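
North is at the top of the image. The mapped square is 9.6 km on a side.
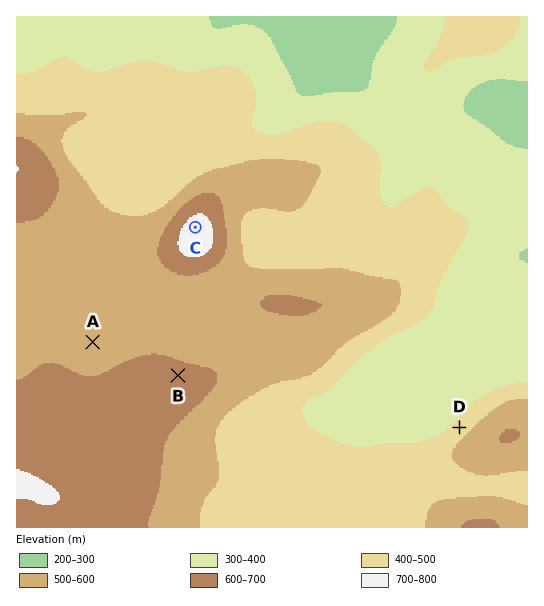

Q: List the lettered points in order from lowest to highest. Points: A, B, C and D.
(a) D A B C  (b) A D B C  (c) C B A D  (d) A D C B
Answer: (a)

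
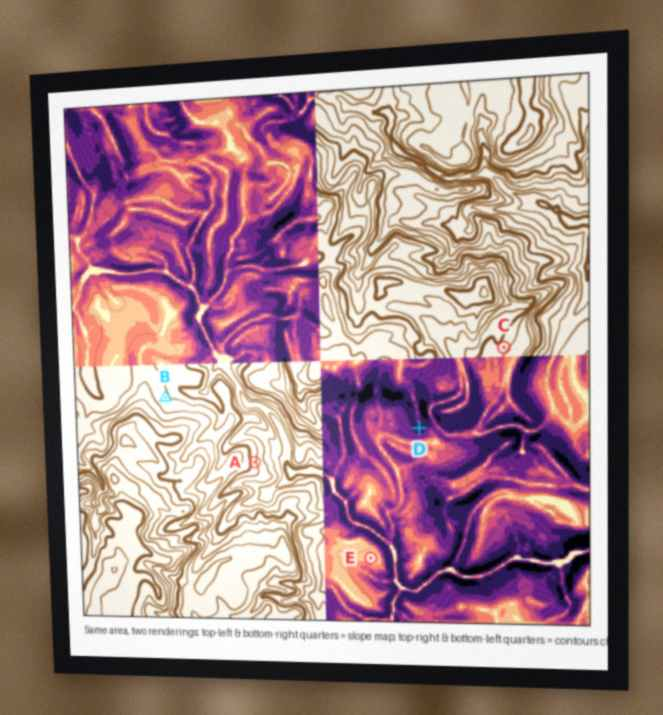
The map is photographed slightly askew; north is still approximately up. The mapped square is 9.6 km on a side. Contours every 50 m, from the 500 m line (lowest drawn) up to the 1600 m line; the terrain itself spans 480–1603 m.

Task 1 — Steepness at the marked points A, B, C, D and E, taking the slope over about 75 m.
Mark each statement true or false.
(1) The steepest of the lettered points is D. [true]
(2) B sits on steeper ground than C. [false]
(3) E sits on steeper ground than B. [false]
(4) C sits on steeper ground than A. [false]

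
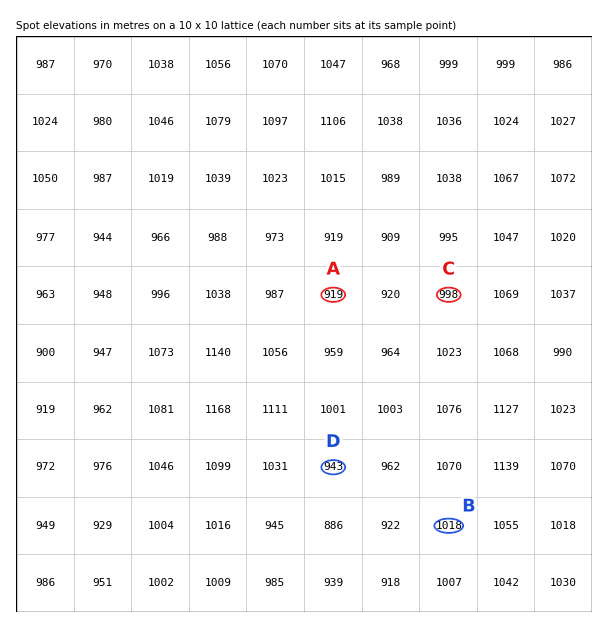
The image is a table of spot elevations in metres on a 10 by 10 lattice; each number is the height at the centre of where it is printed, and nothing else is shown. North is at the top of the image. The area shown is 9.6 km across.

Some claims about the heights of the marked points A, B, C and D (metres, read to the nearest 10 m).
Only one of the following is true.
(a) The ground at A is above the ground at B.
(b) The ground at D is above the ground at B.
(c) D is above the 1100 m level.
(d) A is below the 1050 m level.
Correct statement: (d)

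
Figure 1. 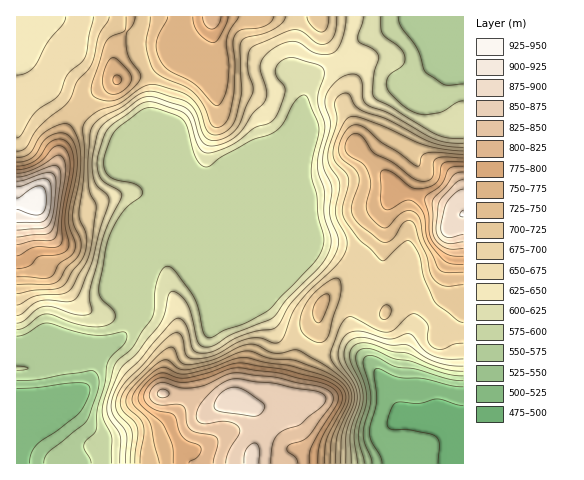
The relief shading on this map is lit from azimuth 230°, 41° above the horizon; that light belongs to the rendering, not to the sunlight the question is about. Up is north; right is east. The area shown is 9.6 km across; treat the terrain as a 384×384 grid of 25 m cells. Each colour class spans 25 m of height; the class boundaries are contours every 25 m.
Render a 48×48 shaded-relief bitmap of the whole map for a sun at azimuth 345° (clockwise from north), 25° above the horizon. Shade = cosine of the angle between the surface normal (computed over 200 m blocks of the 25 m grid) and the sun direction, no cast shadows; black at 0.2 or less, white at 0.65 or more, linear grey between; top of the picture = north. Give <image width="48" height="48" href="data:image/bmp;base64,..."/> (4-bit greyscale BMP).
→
<image width="48" height="48" href="data:image/bmp;base64,Qk32BAAAAAAAAHYAAAAoAAAAMAAAADAAAAABAAQAAAAAAIAEAAATCwAAEwsAABAAAAAAAAAAAAAAABEREQAiIiIAMzMzAERERABVVVUAZmZmAHd3dwCIiIgAmZmZAKqqqgC7u7sAzMzMAN3d3QDu7u4A////AImZiHd4iZmHiIiZmYd3eHZlVniIiIh3d4mZmIiIiZmHiHeJmZh2d2VVVXiIiIh3d4iaqpiIiJmHd2VniZh2ZlRERWeIiIiHd3iJqqqXZniHd2VWeIh2VVQyI0V4iIiId3eImqqXVVZmZ3ZVVWd2ZmUxASRneIiHd3d3iJqYdUREVoh2RWd3ZmVCABNXd3d3d3d3eIqqmHZURomYd3iHd3dkMSNWd3d3d2ZmZ3iry7qYeJqrqZmZmqqphlVndmZmVURERVaKzd7czNzMy7u7vN3duYd2ZlVUMlVURFV5vN7+3v/u7c3d3d3dypdmVEMhEYiHd3Z5q83tu9///t3e3My6mYZUQzIREpmYiIeJq8zMqa3//tzNy6mHdlQzMzIjRHeId3dnmrvMqIrO7ty7qodlVDISI0VVZUVnZlVFaJq8uXir3uy6mXZVQyISNFd3ZiNFVEREVomruYeJvN3KqYdlVENERWeHdiI0REVWZ4maqYeImbzLqpdlVmZmVWd3ZjMjNFZ4h3iJmYh3eImru6l2VniId3d2Z0ISJFaIiHiIiYh3d3iKvMuXZoiIiHd2ZzIRI1Zoh3iIiZh3d3d4rN3Jd3iIiId2ZzMiNEVWd3iZmYd3d3d3is3bh3iHd4dmVTRVRDRWd3eJmYd3d3d3eKzcp3d3d4d1REVmQyNGd3eJmHd3d3d3d4q8qHd3Z3d1Q0REMzNFd3d4iHd3d3d3d3mqqXZmVndUMzMjRWVEZ3d3h3d3d3d3d3iZmHZlVWZDIiISR4ZUV3d3d3d3d3d3d3iId2ZVVXdlQzIiRodURnd3d3d3d3d3d3h3ZmZlVWiYdlQzNGdlRXd3d3d3d3d3d3iId3dmRFeal3ZUM1d2VFZ3d3d3d3d3d3iJmYh2VFaamZl1MkaIdmZ3d3d3d3d3d3eJmZmHZnm8usynQjaKqYh3d3d3d3d3d4d4mZmIiJvNy//aYzWJqpiHd3dnd3d3d4h3eIiImau7zP/8hUVoiIh3d3Zmd3d3d4iGZmeJqpmazf/tp1RWd3d3d3ZUVnd3d4mYZVeaqYms78zMuWVFd3d3eHZCI1d3d4mqh2eZmZrO/6vMyoZUV3d3eHYxATVWd3irupmZmaze7pq8yoZERnd3d3ZTETREZ3iau7qZq7y7qomruXVDI1d3ZmdlQzRVVnd4q7uru7qYiImqqXVCECRVQ0Z2VUVmVXd3iru7u6mIiIiaqodTEAEiIjVmZVVmZWeIiJqqqpiJmYiZmZh1IAASMzVmZmZndmeZmYeJmIiJmYiImZmHVCIzM0Z3Znd4h2eaqYd3d4iImYiIiaqZh2ZVRWeHZnd3h3eJmYdmZniIiIiIiaqpmYh2Z3iIdmd2d2ZniIdmZneId4iIiJmqmYh3d3d3dmZlZmVVeIh3d3d3d3iIiImZmHiId3dmdlVUVVVEZ4mIiId3d3eIiIiamHiZh3ZVVUQzRVVVVniImId3d3d4iIiamHeZmHZVREMzRVZVZmd4iId3d3d4iIiZmHeJmIdlREQzRWZmZmZ3iHd3dw=="/>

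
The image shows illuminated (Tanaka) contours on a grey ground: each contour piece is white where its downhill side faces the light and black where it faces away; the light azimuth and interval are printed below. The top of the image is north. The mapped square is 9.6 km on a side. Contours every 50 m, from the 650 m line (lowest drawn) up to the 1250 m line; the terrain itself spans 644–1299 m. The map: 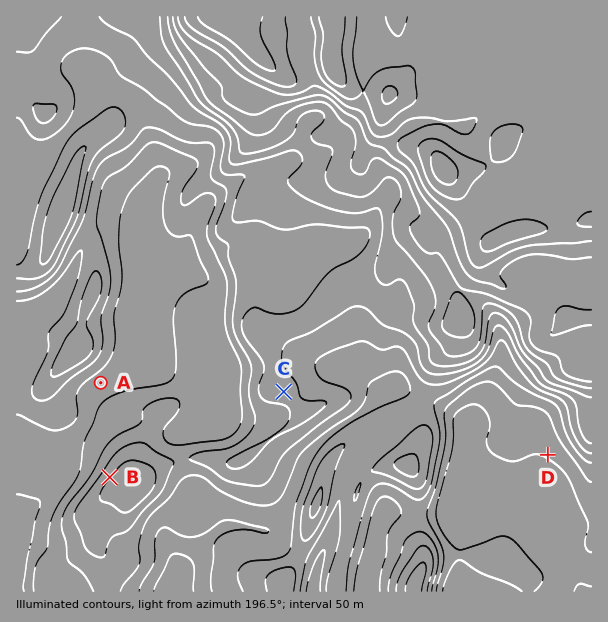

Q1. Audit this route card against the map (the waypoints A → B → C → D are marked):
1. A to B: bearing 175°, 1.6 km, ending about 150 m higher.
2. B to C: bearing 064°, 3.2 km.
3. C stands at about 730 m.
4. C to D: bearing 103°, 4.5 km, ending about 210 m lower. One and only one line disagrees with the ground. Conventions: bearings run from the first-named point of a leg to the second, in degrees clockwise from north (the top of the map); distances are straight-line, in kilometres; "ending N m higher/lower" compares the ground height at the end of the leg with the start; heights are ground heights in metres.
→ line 3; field height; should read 910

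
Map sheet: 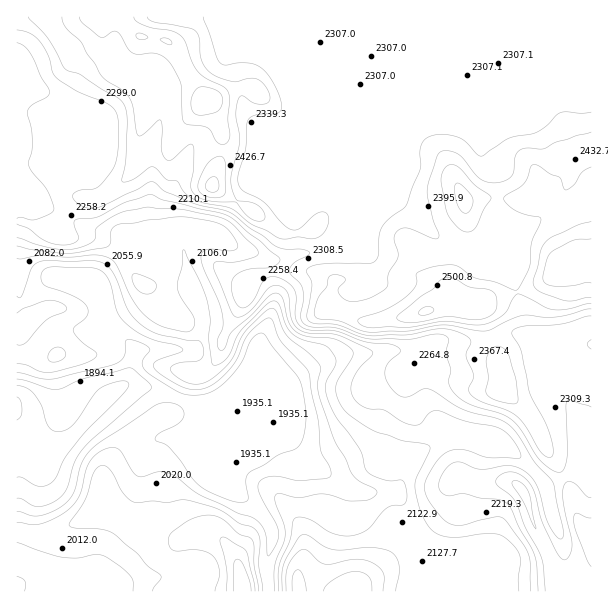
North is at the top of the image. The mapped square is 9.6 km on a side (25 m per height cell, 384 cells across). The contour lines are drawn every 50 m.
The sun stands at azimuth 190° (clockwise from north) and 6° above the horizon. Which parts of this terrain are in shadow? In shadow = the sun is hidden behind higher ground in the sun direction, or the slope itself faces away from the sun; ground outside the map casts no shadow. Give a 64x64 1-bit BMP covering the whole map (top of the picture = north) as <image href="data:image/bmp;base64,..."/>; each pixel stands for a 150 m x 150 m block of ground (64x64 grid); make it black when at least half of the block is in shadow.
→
<image width="64" height="64" href="data:image/bmp;base64,Qk0+AgAAAAAAAD4AAAAoAAAAQAAAAEAAAAABAAEAAAAAAAACAAATCwAAEwsAAAIAAAAAAAAA////AAAAAAAAAAAwAAAAAAAAAHA/AAAAAAAAcH+AAAAAAAD3/8AACAAAAPf/wAAIAAAB9//AABgAAAHz/4AAOPgAA/H/gAA5/gA/8f+AADP+AH/z/+AAc/8Of/P/4ABz/w5/9//AAPP+Dn///wAB5P5+///4AD/gf/////AD/8B/8P//4AP/gH/w///AAf+AP/Af/0AA/xAj+Af4AAAAMAH8APgAAAAwAP/gAAAAAGAAf+AAAAAA4AB/gAAAAADgADwAAAAAAAAAAAAAGAABAAAB+AAOAAEAAAP4AAAAAwAPgHAAAAAHAA/gAAAAAAcAAAAAAAAAAAAAABAAA4AAAAAAMAAP/AAAP4BwAD//AAA/AGAAP/4+AB8AAEAB/v8AHgeA4D+P/wAAD4P//4/+AAAPB/H/B/4YAAAP4H4H/BwAAA+AHg+MPw4AAgIMPgAfHAAAD8B4AB9gAAA/4HAAD8AAAHzgMAAPAYAA/GAAP4cDwAP4AAB/gAHgBvgAAP+AAAAGeAAB/iAAAAY4AAH+4AAAAhAAAf34AAAAAAAD/fgAAACAAAP9+wAAAIAAA/3/AAAAgAAB/PcwAAAAAAD4cyACDwwAAHghAAYPvAAAOAAAAA/8AAAAAAAAH/wAAAAAAAAf+AAAAAAAAD/4AAAAAAAA//gAAAAAAAf/+AAAAAAAB/+AAAAAAA=="/>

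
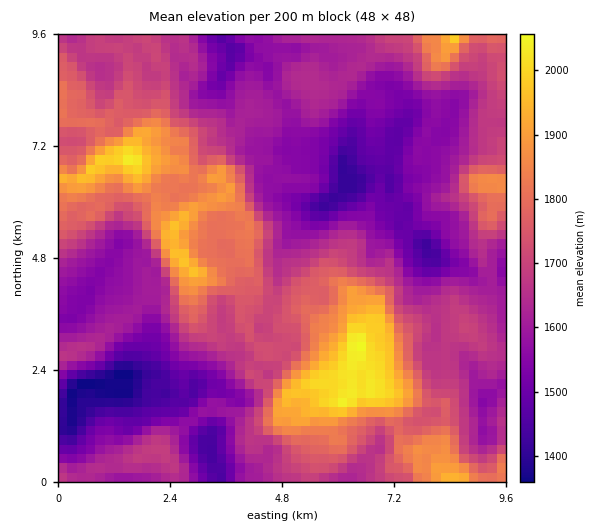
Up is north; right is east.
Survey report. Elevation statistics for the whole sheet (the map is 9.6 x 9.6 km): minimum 1350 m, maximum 2070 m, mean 1670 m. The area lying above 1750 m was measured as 25.8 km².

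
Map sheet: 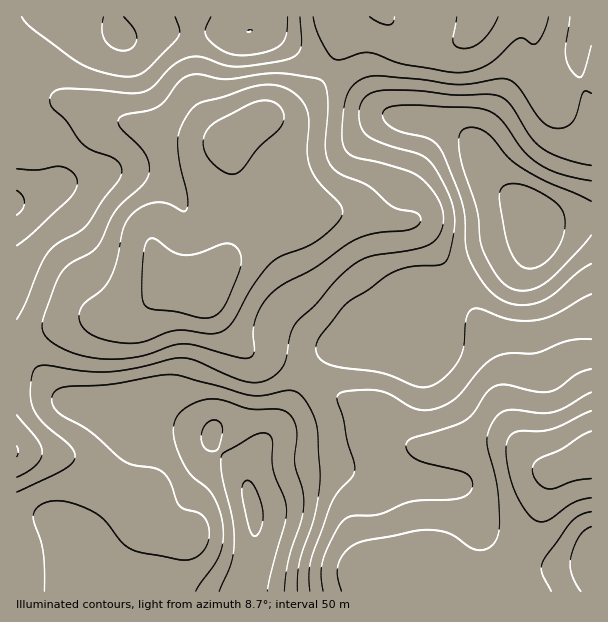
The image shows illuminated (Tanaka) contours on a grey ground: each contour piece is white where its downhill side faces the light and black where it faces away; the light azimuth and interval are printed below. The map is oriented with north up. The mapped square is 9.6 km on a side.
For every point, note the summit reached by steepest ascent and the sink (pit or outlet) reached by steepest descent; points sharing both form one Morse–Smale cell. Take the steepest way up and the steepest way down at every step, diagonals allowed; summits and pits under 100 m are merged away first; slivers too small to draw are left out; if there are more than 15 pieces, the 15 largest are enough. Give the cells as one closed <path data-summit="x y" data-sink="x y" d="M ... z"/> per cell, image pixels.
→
<path data-summit="203 287" data-sink="533 218" d="M591 16l-247 0-6 34-18 33-18 19-9 6-14 6-19 4-32 22 0 9 7 30-1 52-6 23-11 16-13 15 0 6 10 21 18 24 16 14 9 5 28 7 20 12 25-24 27-10 51-2 8 4 0-9-2-10 1-14 8-7 26-12 40-25 33-17 12-12 0-16 14 2 21-5 22-1z"/><path data-summit="591 455" data-sink="252 507" d="M308 376l-4 2-27 48-18 23-9 19-2 13-6-10-30-27-2-11-55-21-26 0 9 16 0 12-6 19-18 45-30 35-3 9-8-14-13-11-9-5-22-1-13 2 0 72 478 1 42-70 10-33 7-18-16-7-21-18-13-4-27 0-41 6-24-3-16-11-21-20-35-17z"/><path data-summit="203 287" data-sink="17 203" d="M342 16l-81 0-3 11-7 4-101 0-24 6-6-1-4-4-3-16-97 1 1 341 18-18 28-15 20-6 25 0 17-3 16-8 27-22 35 0 3-4 18-22 10-29 1-52-7-30 0-9 32-22 19-4 14-6 9-6 18-19 18-33 5-24z"/><path data-summit="591 455" data-sink="533 218" d="M591 216l-22 1-21 5-14-2 0 16-12 12-103 58-5 8 3 30-1-2-8-4-51 2-31 14-19 20 2 4 20 13 45 23 21 20 16 11 24 3 41-6 27 0 13 4 21 18 16 7-7 18-10 33-41 70 97-1z"/><path data-summit="203 287" data-sink="252 507" d="M189 284l-21 2-27 22-16 8-17 3-25 0-27 9-21 12-19 19 1 159 34 0 15 10 12 12 3 8 3-9 26-30 6-11 22-58 0-12-5-11-5-4 9-3 18 2 55 21 2 11 19 16 17 20 0-7 11-24 27-36 21-38-22-13-28-7-14-7-29-36-9-16-1-9z"/><path data-summit="591 455" data-sink="17 203" d="M260 16l-146 0 0 8 2 8 7 5 27-6 101 0 7-4 2-6z"/>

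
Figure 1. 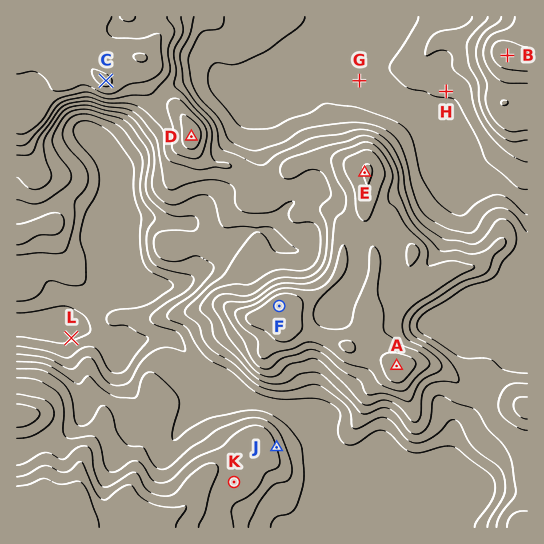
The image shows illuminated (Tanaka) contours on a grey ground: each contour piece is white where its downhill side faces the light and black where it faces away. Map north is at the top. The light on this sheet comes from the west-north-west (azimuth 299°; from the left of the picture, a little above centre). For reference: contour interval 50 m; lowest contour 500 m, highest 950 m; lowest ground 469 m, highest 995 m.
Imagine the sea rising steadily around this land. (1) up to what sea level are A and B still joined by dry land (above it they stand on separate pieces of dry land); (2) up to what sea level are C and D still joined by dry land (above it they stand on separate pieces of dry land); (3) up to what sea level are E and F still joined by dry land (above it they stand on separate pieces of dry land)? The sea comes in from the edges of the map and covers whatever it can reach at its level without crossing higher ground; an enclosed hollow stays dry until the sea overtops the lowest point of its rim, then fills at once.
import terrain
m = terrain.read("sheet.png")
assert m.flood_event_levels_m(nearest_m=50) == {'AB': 650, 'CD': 850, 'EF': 900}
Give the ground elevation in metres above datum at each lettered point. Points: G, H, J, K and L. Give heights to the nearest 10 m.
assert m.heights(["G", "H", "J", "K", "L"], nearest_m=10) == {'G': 640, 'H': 660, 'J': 750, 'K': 770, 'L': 490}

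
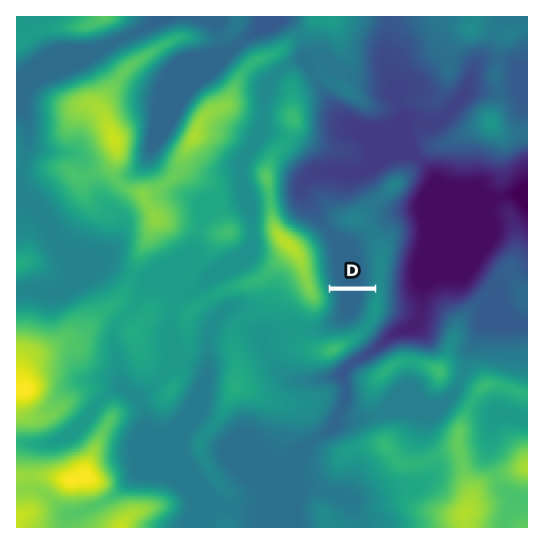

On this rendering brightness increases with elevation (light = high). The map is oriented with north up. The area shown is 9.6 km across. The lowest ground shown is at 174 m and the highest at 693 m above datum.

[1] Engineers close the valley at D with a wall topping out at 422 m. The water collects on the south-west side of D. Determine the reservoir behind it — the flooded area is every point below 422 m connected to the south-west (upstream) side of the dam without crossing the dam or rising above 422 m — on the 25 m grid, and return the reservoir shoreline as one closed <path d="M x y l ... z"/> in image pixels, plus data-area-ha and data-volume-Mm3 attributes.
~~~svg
<path d="M373 291l-42 0 1 14-1 5-7 12 0 5 3 4 10 1 1-1 15-2 6-4 5-4 3-6 2-13 4-9 0-2z" data-area-ha="53" data-volume-Mm3="24.11"/>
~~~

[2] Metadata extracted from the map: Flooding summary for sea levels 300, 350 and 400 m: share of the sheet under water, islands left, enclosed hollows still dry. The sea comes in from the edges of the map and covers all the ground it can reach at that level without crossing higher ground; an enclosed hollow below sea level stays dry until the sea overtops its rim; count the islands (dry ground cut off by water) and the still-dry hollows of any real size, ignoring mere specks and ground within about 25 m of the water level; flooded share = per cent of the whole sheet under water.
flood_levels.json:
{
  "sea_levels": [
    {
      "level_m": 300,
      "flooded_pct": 12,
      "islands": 0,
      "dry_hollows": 0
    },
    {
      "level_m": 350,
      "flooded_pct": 21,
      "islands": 0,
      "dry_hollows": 0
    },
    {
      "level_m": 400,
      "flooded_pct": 39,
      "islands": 1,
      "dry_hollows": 0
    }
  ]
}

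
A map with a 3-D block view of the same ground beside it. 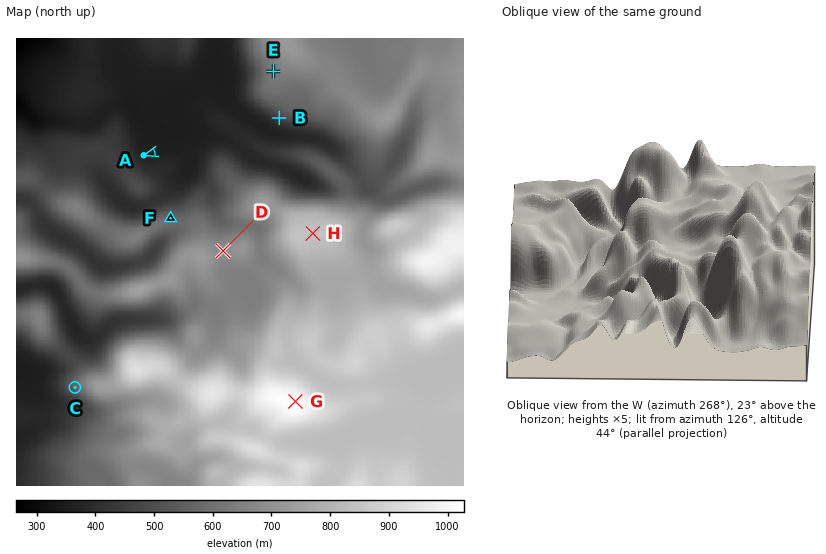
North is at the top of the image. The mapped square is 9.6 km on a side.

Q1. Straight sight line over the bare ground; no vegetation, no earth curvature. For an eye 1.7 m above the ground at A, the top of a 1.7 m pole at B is in view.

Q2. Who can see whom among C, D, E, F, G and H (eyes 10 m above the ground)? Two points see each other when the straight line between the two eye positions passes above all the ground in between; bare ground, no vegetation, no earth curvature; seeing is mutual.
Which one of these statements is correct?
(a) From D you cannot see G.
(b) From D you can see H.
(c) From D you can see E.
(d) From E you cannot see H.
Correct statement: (c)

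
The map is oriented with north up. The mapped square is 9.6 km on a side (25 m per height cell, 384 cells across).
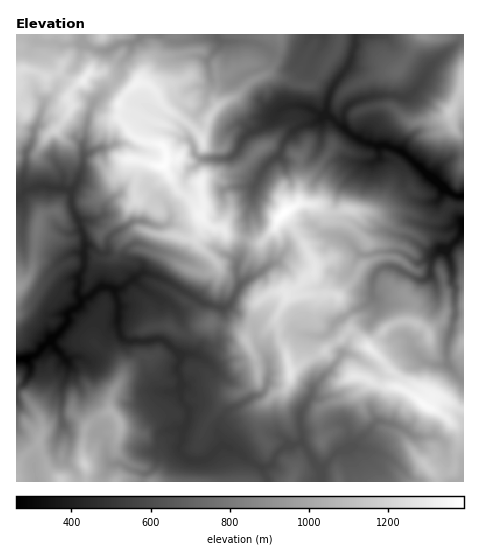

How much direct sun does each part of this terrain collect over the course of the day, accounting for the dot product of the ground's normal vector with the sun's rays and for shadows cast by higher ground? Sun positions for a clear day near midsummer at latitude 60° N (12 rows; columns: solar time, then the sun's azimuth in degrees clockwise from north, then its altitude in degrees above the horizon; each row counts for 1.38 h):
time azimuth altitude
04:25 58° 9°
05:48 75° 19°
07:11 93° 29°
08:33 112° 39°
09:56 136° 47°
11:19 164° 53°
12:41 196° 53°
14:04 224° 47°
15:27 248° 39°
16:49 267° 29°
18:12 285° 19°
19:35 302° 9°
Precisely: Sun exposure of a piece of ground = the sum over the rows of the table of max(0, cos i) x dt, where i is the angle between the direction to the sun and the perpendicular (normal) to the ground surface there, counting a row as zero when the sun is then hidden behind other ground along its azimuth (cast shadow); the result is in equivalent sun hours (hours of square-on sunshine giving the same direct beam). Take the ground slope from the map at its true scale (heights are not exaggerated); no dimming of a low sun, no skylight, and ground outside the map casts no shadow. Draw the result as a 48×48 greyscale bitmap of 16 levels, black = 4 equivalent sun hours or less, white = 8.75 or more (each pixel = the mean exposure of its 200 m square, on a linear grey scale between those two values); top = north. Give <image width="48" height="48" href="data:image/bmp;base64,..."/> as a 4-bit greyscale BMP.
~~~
<image width="48" height="48" href="data:image/bmp;base64,Qk32BAAAAAAAAHYAAAAoAAAAMAAAADAAAAABAAQAAAAAAIAEAAATCwAAEwsAABAAAAAAAAAAAAAAABEREQAiIiIAMzMzAERERABVVVUAZmZmAHd3dwCIiIgAmZmZAKqqqgC7u7sAzMzMAN3d3QDu7u4A////AO7tub/ri5hHd2Voq7q9zd3dzNzM687//+7tZd7ciMyFiYibu7vc3cvtzdzNvN/d7u/7qbnN/nRpqt7d3N/9y7v+vNzL3tvO7r37Zave/MzLy87u3v/+y67+3c3d3Znc36zsQ5ze/u7LzL3u///s393d7u3u2lqM777dY87u7sqrvL3u///u/szMzO7dqe/u77rJatrv6piL3t3u/////a3uze3L3d7c7TuWPLictneb3N7d3e/u7Jjv3uve3t3u35t5SZiZq6m7zO3e/Zi97LZb3uze7e7v53Rqh2l43rq7zM3t3Nt77LmM3e3e7t7rZXCat3pEfcze7O3cmt52zrlXze/su8qFR4LNypl1arzuu+3L3u1nztyTe8qt1hMjXRasmMzbmL3uu8u97e5q3N3aRlnuirmZrsxXbd7tqK3di8zu7u2M283udK7pq776ju3Hve7splVWn/7tzeze292r3NyKzd/5PO3caM3Mmu7c/+7s3Mz+3d3IrsSe3O7bCN7u1Jzdm93u6t7rua7v7v/9apQ6//6dWO3cqXvdutzLqsulZq/t//7/1Y1yaZZrZdzd7XbNu+7czukzic/8/+//7pi5mbumV+3d3rdrjf7N7qvcpovv7////dyc39uWRe3NzKylqbrvyt3ewSZ73u7ci92d3ZRnJc2825ru7Z25zcze5yAYet/8q+1rpDEKCLu73tnu7ezNze3vx7pCSr7t7c6jJropBou8u6je7tzd2q7seI7am87e/prcy3chCYzN7Hm83t3d3d3Hq73tyu2aq7uqicvCNp3e7rjM3rvMzO7N3Lrdy9u6q+7MuI3toqzdqlncu9uoq8/+6SB+3cvN7+mJvdq7upvc6mic2nE4fO/qtwBM/9zf/u7/2Yvv3JrN5X3r3KvOzu7aagB5797////tzu3N7rt3c5/c3O7c3+7aOQBGrO7saFNHmpqZ3NplNIvdyd3d/+64GCAphXJFAABYrO7GNtyqq5e+3N3v/b7LiIEjYlM0UUV5vccmze7u3Jq9/+7v/WnNzekjAkloeHiarIF97svuvZqs3///7pASaO+TI3a5maibuyje3pjrzoZmze3M7rYiMG7oW9p9rN6qop7uy4TLzYdDE3zvyVW7yRfuZ51824Q1S+7u7sWbq3i8q+7bpyu6jCA5s1qagine7d3d3eVK7Li+3t3d3czMq9cRm0OFNu7v/szu7PtozsWO/u/+3rnt3e3JjNynvf/u7s3v/f567tc3zu7u6syN3u7cqrrc2u//5zRq7u2oz9pWru//re6a3u3d3N7p7HirZHeFfv3uvN3HS//93synSu7e7u7or+7bval2jv7/297tZM/c7/26y87u7e7sW+///rqrrP/9+0vutoypmtyc79ze3N3vta3//9qru7qr3oaHymaZqoh93v/d7N7f6q7u7vyZiLzdq7hGrWmt3bvHzNze7s7e/J3t3e/ZZe7cyonNl3aZd4iaq7zf7t3t7Yzczv/upu7//+7u7uqI3tu87u7/7u3d7bu73v7u7g=="/>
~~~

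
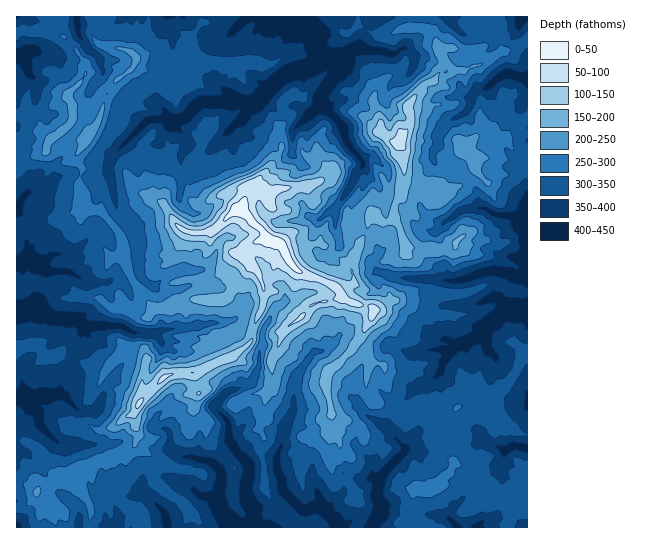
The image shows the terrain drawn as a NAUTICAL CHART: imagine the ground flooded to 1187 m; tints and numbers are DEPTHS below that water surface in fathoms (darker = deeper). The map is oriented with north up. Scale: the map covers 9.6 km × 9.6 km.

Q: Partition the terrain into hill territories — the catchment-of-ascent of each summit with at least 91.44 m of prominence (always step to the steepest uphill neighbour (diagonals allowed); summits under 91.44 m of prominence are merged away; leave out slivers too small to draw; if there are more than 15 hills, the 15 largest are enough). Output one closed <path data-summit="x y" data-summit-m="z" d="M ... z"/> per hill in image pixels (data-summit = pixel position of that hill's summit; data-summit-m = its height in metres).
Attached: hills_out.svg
<path data-summit="238 210" data-summit-m="1170" d="M527 16l-360 0-2 6 8 16-2 16 1 7 17 15 16 1 14 8 8 6 4 7-1 3-29 2-14 13-9 4-29 0-36 34-4 7 0 12-2 2-9 4-24-6-11 2-8 2-9 10-9 5-9-1 3-5 0-9-7-11-3-15-5-5 1 382 511-1z"/><path data-summit="87 141" data-summit-m="764" d="M166 16l-63 0-12 7-13 1 1 11-22 20-14-3-18 0-5 3 8 15 0 4-12 7 0 64 5 6 3 15 7 11-2 15 8 0 9-5 9-10 15-4 23 6 9-2 7-4-1-7 5-12 33-33 13-2 19 1 9-4 14-13 22 0 8-2-4-10-8-6-14-8-16-1-13-10-5-8 2-20-8-16z"/><path data-summit="139 403" data-summit-m="1025" d="M234 320l-48 8-21 1-10 4 8 14-8 18-4 3-8 0-20-4-14 18-12 25-4 4-14 0-14-15-4-1-31 5 2 6 5 5 4 16 12 12 12 6 44-1 3 3 3 14 8 13 19 18 1-10 12-7 6 0 18 8 4-24 2-2 9 0 19 6 10-16 6-5-1-20-13-16 14-15 21-7 9-17 4-33-22-7z"/><path data-summit="399 142" data-summit-m="1063" d="M421 56l-8 1 2 2-4 12-6 6-10 4-6 6-5 12-6 5-15 3-12-8-6 0-20 10 18 17 4 16 6 9 9 9 7-4 5 1 14 16 0 8-9 4-11-8-1-6-5-4-17 27 7 7-1 20 2 5 18 9 6 7 2 12-7 9 1 3 4 5 18 6 44 3-2-11-13-12 0-23 3-3 8 1 8-7-16-9-6-6-4-11 0-8 6-13 10-13 0-14 6-8 0-9 10-13 19-11 3-12-8-2-3-3 0-7-11-5-5-4-3-10-3-3z"/>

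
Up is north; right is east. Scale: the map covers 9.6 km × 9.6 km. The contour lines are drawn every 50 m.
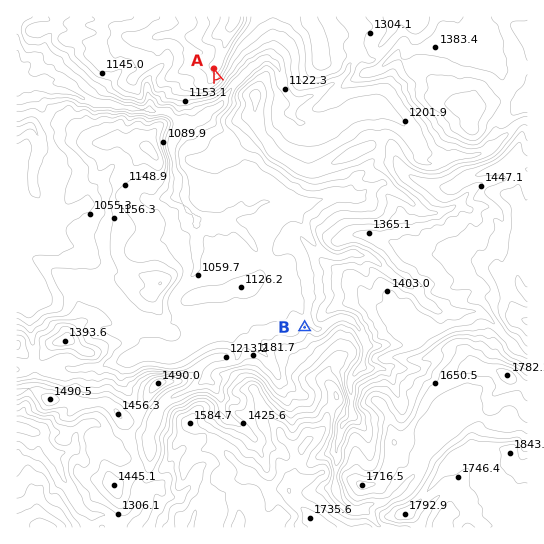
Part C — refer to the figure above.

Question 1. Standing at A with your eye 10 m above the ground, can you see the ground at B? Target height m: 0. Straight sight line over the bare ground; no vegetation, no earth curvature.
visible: true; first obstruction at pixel None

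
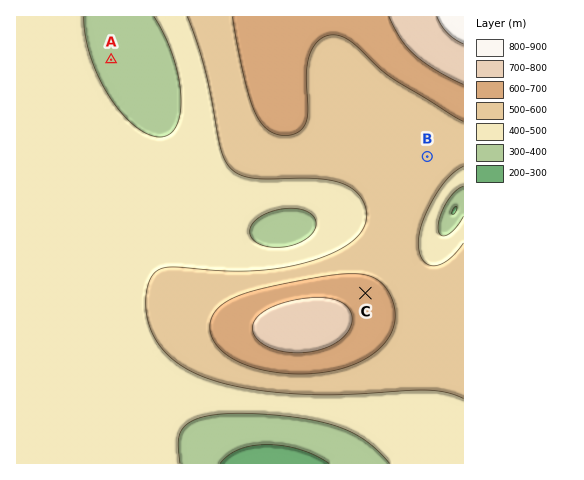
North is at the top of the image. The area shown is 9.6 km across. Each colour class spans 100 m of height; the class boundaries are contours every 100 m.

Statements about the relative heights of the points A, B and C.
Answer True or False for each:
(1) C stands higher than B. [True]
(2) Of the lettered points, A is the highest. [False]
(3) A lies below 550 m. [True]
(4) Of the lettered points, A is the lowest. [True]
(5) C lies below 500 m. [False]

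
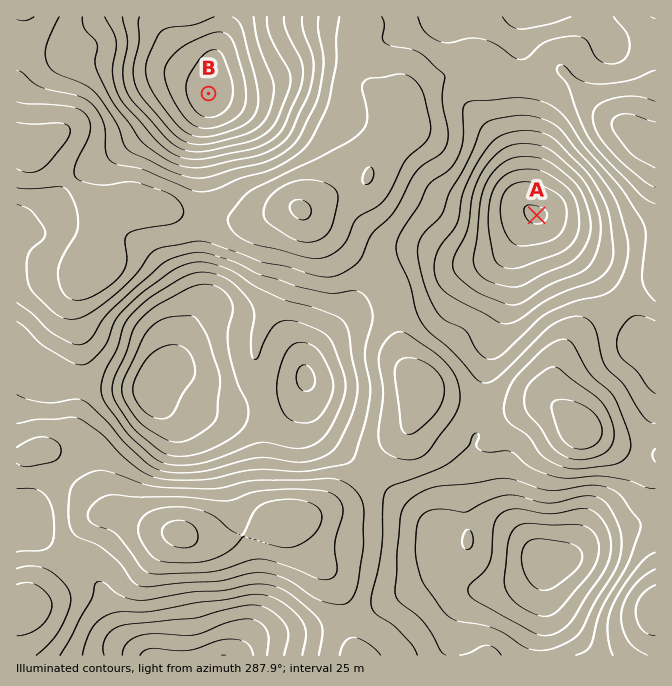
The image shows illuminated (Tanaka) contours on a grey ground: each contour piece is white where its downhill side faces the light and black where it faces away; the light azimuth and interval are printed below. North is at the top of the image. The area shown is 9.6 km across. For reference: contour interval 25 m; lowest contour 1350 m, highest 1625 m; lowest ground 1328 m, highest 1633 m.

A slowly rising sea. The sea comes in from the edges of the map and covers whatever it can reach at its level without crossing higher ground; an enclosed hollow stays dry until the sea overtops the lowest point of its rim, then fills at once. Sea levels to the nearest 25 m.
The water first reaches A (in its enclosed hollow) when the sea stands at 1500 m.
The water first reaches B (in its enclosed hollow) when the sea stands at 1400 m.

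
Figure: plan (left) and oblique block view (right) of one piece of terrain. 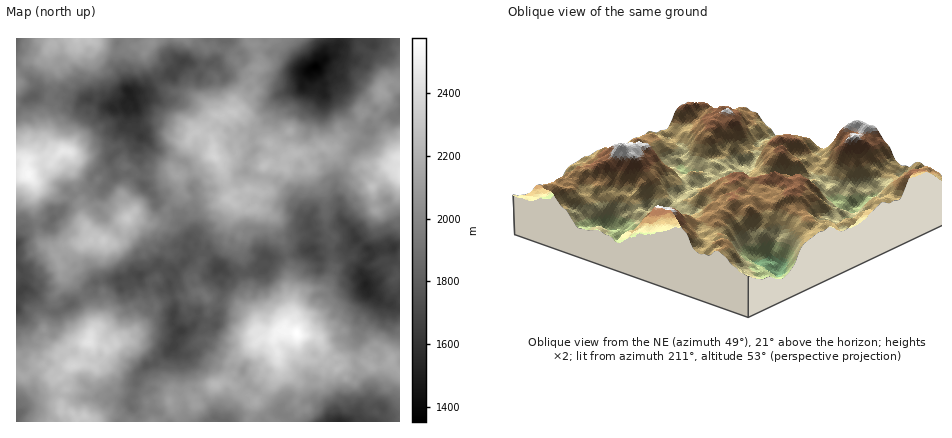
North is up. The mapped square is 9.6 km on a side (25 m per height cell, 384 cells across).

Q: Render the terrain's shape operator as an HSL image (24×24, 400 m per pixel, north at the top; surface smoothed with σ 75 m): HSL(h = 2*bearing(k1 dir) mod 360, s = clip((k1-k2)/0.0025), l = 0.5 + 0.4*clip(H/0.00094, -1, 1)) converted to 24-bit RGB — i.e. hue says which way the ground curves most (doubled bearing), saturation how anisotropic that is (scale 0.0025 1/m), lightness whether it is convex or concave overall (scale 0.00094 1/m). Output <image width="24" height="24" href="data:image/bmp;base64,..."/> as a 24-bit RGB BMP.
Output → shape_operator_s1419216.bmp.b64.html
<image width="24" height="24" href="data:image/bmp;base64,Qk32BgAAAAAAADYAAAAoAAAAGAAAABgAAAABABgAAAAAAMAGAAATCwAAEwsAAAAAAAAAAAAAIHE5lWpB5pduifT51ub153fTH53TVRpbs2sf8U+UjkzS29p0KCMLH0Eu6s5ANZchbi1p3YOq8dnyHjxyJ5RZN5UoNtCqeDcyPGszPpFYxfJVgIcQVVQJVT8bsI42F1GOg1LM6/PWPD3N8EuvyzdHP6zAm+fi72CTGUEkusYilzsbsz1WWHUoMYojZxwkMpw1rO3vLDyYwuSo1rkkWREYaaA2VtAtBy05eqHLut3Sc2PPXkDy8tL5fabsghKFwmaQ5pm7gOPDXSqg2Ieod7jbtVviMIN5gUy8PiKrY5rcwCyO+tD7dKTy46/LuZdkBzoIAjEJZ65CUDU5czRBll8p/11EKyYIgz8s6vfGgy13RI/LeL3Py9rrTiDylpzwqO7eSSC1OEChy7Dtuwxv9s+XT3Dq3H/kycvjG9u8DCcdmSpWJYNBkz+SxTKG9NfoOajM7chd5bUkFUI0df+mPnurOCOzmWvcvefuVk276rySC0damInU9tXVLZPKqajv9dbxjm/DIj2YDDon0ctmEEhtqYfV8d7afYPq6Lnw1eP2lcv6umXUN5fEF1x1jtaLeSBudhwnre5wBi0aOZB5y96z8dLdIjhfzqFF8yFVDgkq2WpsZ5obBygsSqQ2idyBTC263L+60+Kel3rMgzGgtpxkQbbDTDuAN1RoQdWMoR5f9bdOCiwHOrUCv7UcYiugxFVu2JGtewDc5WbdZuLCAJX9fuXYPdBplkanurta7t6gNCYNuVUzaMN0LEZjTQwkbUsXDy09L1on+aWWoNiyDEIklOoFJw4MLH825oFTGD9TxbxSi+qUViqCMIVTs9GOGDlK28OM2M6Ju3rx7p6nmohKHgwnXSdX7N7AUw5PczBb3PbGwWmLoCh3xa0lH10UECUOR8ARhB02KLpl5JxtDyQfa1USW5cAEiwnZMcq1sBnOBpb6245zkZjHg1Lb6nSe+J64mzlgabXwO2nxxxwuD6e38C2pdXTF4eGVp23Ws2mMmeGyodSqhebidOdr9VmJA8gYLMPVJMVJwwUxeM2pjKlhkbWOHYOFQ1bB5Ras/rJmCjft2zi1tL40+D4/1jAsznMN31AcZlIJF05ai5UsYpPn89J2YCuOT+jaO1jYkW2JyWbzOatQVy5Uwg42c1fFCBALVEiatkACSonsHbF1vrRLQYq/Mri0eTyeJ7/nWTVx0DNKCp8tato1aZgX0kgVc5s1fbgJD5oLx1Q2vKSLQYibi1i9+ypIamLuT1io+cjBS4aALk05q4gDA3Fc+Ff+N3TGQAz7CpQcrRPKx+F3K/h2e7rgJTkzuh/pZgqPRQ3Hkkz2+pgMw1fPlWv6P/MxAWvnbZd2fbVD5+iGUAEXaMeBS4j6/zPVCwMMgEesJ1Ck+tMKRhfTrMpkeFio4jc3Lvn3TebTylcVsNlRWHCQSeoV17O/769fR5t1vXo8jnl20HIk+6GBUUwKcrXhoEKlQPuMSXL2vHrwXzqUCeYu9d5K8AmOQsL9WQA4VLYbHfe6u7bHyBsIWd8Z8+U6RGmjbXp0vLQfhrc97Pu0vT5orDtCi5OZ+ZqMCV5MWGh9kESVRMIN3/Z0vnWtW7PDU936bKAmEvDrXHg3V+rtVPHENnIVMbZQj3U5MTpyaF0T0vAk+7Q9tPdxF3IPzC5X53QMSFXLAcos3jc8tngILG07OycZDWEUy+Wh+LAOlnUP84ffjzgzrbu2JS/F2RUKltgecVltcddvY9SqnpJa7M8uCpX0lrEJiuflSDJIWLEfbDI2/Dr4pDlv0AmimMxLrdCKbpzQo7a2df0OKnRcxql6qXFwSAoE3YrEXkvEXlLwIRGoYEwZ28byWAyMTgJVlYUHBk/Y76CHbozglcYzDgpxsHt7tf0r9DkHoFzRbSiw35LQo5iFTBKnBt89dbf9AQxG5MUD1oTHDEItpwqyl8iJSkKx5Q4EWokIiYNSV0ka+eoVMzilOzLRkSq6bK54jNS1cFdBS4HGUMPmCIlEyVHLl1IvDko9tXh5Xaj/QO9diVL1b95OZFQuVdefMqemya+OK9mCL8oCkYRrc84TC0Tj6USKiMJ8ayD4I1SRcFLEjI7HEhi0UCSMDBtNtSb4+Sm9dD19WLW5rPsQLZq10h0idGaPrJhZCumvIHQp+ioIm1nJisIy7EAESwHkOegmrMk8dTP73icNB0aBywSFG4jonNEd4QmHq4aYBscrFRN1Y600Gfl2bm0nYLas+jgDiV6g53d+9DjWRN8gNrQZfLGWpTwgB5+teJux0Yy2nup4YfFQ4hkDWZDGkRCz+eVNUweNWhx"/>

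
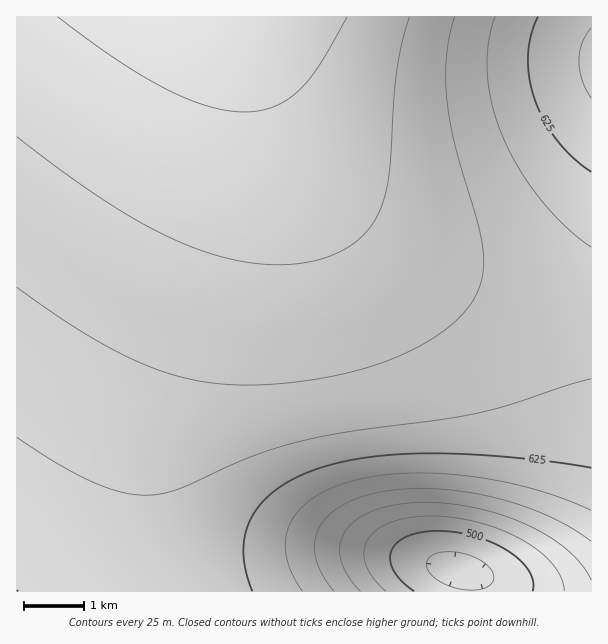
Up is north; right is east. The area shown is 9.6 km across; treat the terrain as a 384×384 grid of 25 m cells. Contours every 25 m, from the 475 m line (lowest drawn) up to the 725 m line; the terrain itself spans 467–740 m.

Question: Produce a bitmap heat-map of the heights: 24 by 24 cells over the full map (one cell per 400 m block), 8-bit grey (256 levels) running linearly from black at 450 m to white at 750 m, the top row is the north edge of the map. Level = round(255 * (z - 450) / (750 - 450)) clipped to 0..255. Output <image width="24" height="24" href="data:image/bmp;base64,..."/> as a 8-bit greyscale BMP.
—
<image width="24" height="24" href="data:image/bmp;base64,Qk12BgAAAAAAADYEAAAoAAAAGAAAABgAAAABAAgAAAAAAEACAAATCwAAEwsAAAABAAAAAAAAAAAAAAEBAQACAgIAAwMDAAQEBAAFBQUABgYGAAcHBwAICAgACQkJAAoKCgALCwsADAwMAA0NDQAODg4ADw8PABAQEAAREREAEhISABMTEwAUFBQAFRUVABYWFgAXFxcAGBgYABkZGQAaGhoAGxsbABwcHAAdHR0AHh4eAB8fHwAgICAAISEhACIiIgAjIyMAJCQkACUlJQAmJiYAJycnACgoKAApKSkAKioqACsrKwAsLCwALS0tAC4uLgAvLy8AMDAwADExMQAyMjIAMzMzADQ0NAA1NTUANjY2ADc3NwA4ODgAOTk5ADo6OgA7OzsAPDw8AD09PQA+Pj4APz8/AEBAQABBQUEAQkJCAENDQwBEREQARUVFAEZGRgBHR0cASEhIAElJSQBKSkoAS0tLAExMTABNTU0ATk5OAE9PTwBQUFAAUVFRAFJSUgBTU1MAVFRUAFVVVQBWVlYAV1dXAFhYWABZWVkAWlpaAFtbWwBcXFwAXV1dAF5eXgBfX18AYGBgAGFhYQBiYmIAY2NjAGRkZABlZWUAZmZmAGdnZwBoaGgAaWlpAGpqagBra2sAbGxsAG1tbQBubm4Ab29vAHBwcABxcXEAcnJyAHNzcwB0dHQAdXV1AHZ2dgB3d3cAeHh4AHl5eQB6enoAe3t7AHx8fAB9fX0Afn5+AH9/fwCAgIAAgYGBAIKCggCDg4MAhISEAIWFhQCGhoYAh4eHAIiIiACJiYkAioqKAIuLiwCMjIwAjY2NAI6OjgCPj48AkJCQAJGRkQCSkpIAk5OTAJSUlACVlZUAlpaWAJeXlwCYmJgAmZmZAJqamgCbm5sAnJycAJ2dnQCenp4An5+fAKCgoAChoaEAoqKiAKOjowCkpKQApaWlAKampgCnp6cAqKioAKmpqQCqqqoAq6urAKysrACtra0Arq6uAK+vrwCwsLAAsbGxALKysgCzs7MAtLS0ALW1tQC2trYAt7e3ALi4uAC5ubkAurq6ALu7uwC8vLwAvb29AL6+vgC/v78AwMDAAMHBwQDCwsIAw8PDAMTExADFxcUAxsbGAMfHxwDIyMgAycnJAMrKygDLy8sAzMzMAM3NzQDOzs4Az8/PANDQ0ADR0dEA0tLSANPT0wDU1NQA1dXVANbW1gDX19cA2NjYANnZ2QDa2toA29vbANzc3ADd3d0A3t7eAN/f3wDg4OAA4eHhAOLi4gDj4+MA5OTkAOXl5QDm5uYA5+fnAOjo6ADp6ekA6urqAOvr6wDs7OwA7e3tAO7u7gDv7+8A8PDwAPHx8QDy8vIA8/PzAPT09AD19fUA9vb2APf39wD4+PgA+fn5APr6+gD7+/sA/Pz8AP39/QD+/v4A////AJeZm52en5+em5aNgXJfSjUjFxIUHSs8TZudn6ChoqKgm5WKfGpWQC0eFRQbJzdIWZ6goqOlpaSinZWLfGxZRzguKiw1QU9ea6GjpaeoqKeloZqQhXdpXVNNTVBYYWt1faSnqaqrrKuppqGakomAeXNxcXR4foOIjKiqrK6vsLCvraqmoZyXkpCOjo+RkpSWl6utr7GztLS0s7KwrauopqSioaGgoJ+fnq+xs7W3uLm5ubm4t7a0srGvrayqqKalpLK0t7i6vL2+vr++vr28urm3tbKwrqyqqbW4ury+wMHCw8PDw8PCwL68uri1s7Curbm7vsDCw8XGx8jIyMfGxcPBv7y5trSxr7y/wcPFx8nKy8zMzMzLycfFwr+8ubazscDCxMfJy8zOz9DQ0NDPzcvIxcK+urezscPGyMrMztDR09PU1NPS0M7LyMO/u7ayr8fJy87Q0tTV1tfY2NfV09HNycS/ubSvq8rMz9HT1dfZ2tvb29rY1tPOycS9t7Grps3Q0tXX2dvc3t7f3t3b2NTPycK7s6yln9HT1tja3d7g4eLi4eDd2dXPyMC4r6ael9TX2dze4OLj5OXl5OLf29XPx760qqCXkNja3d/h4+Xn6Ojo5+Th3NbOxbuwpZuRidvd4OLl5+nq6+vr6efj3dbOxLmuopaMg97h4+bo6uzt7u7u7Onl39fOxLisn5OJgOLk5+nr7u/x8fLx7+zn4dnQxbmsn5OIgOXo6u3v8fP09fX08u/q5NzSx7uuoZWLgw=="/>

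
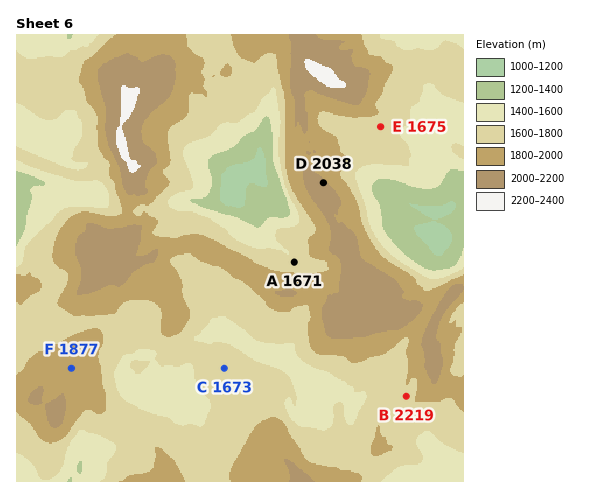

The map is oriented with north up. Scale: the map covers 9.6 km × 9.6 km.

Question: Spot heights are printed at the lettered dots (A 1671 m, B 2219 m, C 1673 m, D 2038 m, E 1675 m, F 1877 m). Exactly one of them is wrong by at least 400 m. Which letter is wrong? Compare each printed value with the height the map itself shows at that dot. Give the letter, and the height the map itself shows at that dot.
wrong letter B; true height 1719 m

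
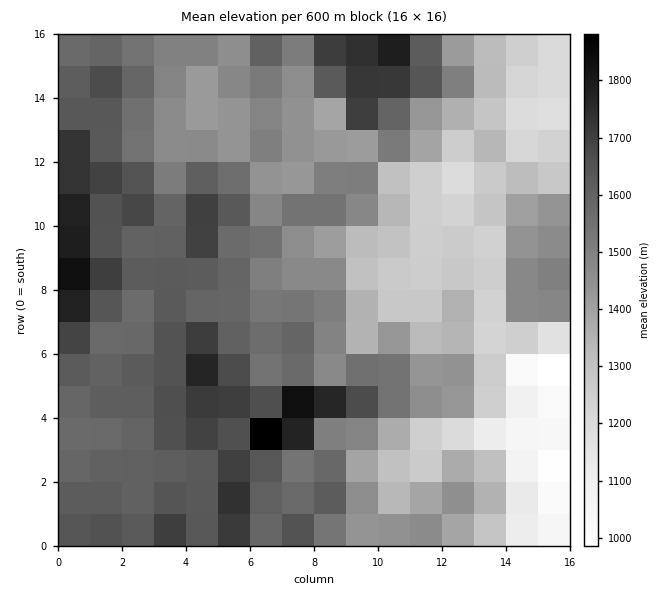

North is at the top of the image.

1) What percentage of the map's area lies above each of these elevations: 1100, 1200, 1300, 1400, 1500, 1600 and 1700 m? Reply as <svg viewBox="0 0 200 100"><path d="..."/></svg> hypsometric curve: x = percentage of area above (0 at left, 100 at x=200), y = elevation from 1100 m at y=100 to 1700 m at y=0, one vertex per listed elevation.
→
<svg viewBox="0 0 200 100"><path d="M191 100l-9-17-22-16-21-17-33-17-42-16-44-17"/></svg>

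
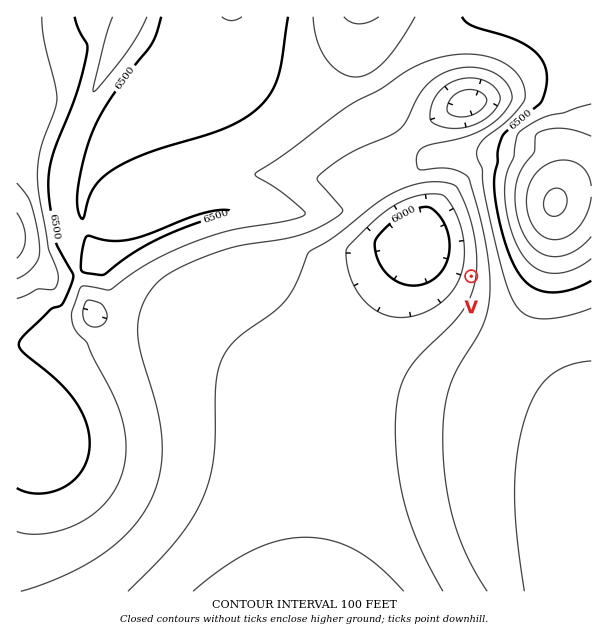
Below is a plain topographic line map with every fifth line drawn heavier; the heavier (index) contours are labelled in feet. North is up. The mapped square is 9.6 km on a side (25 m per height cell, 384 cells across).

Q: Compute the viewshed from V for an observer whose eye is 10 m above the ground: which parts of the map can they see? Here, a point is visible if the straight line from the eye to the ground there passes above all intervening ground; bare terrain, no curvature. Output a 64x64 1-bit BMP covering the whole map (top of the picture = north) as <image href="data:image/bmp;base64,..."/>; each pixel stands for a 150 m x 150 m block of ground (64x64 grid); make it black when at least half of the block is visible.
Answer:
<image width="64" height="64" href="data:image/bmp;base64,Qk0+AgAAAAAAAD4AAAAoAAAAQAAAAEAAAAABAAEAAAAAAAACAAATCwAAEwsAAAIAAAAAAAAA////AAAAAAAAH8AAAAAAAAAP4AAAAAAAAA/wAAAAAAAAD/gAAAAAAAAP/AAAAAAAAA/+AAAAAAAAH/8AAAAAAAA//8AAAAAAAH//4AAAAAAAf//gAAAAAAD///AAAAAAAf//+AAAAAAD///8AAAAAAP///4AAAAAB////gAAAAAH////AAAAAA////+AAAAAH////4AAAAAf////wAAAAD/////gAAAAP/////AAAAA/////+AAAAH/////8AAAAf/////8AAAB//////+AAAH///////wAAf///////wAB////////gAH///////+AAfh//////8AB+H//////wAP4f//////AAzh//////+ACOP//////4AIw///////wA3H///////gDwf///////APAf//////+A8Af//////4DgAP//////gOAAP/////+A4AAH/////4DAAAA/////AMAAAAH///4AgAAAAf//+AAAAAAB/7/wAAAAAA/4D+AAAAAA//4H8AAAAAP//wHAAAAAH///gAAAAAAf//+AAAAAAAf//8AAAAAAA///wAAAAAAB///AAAAAAAH/48AAAAAAAP+AwAAAAAAA/wAAAAAAAAB/AAAAAAAAAH4AAAAAAAAAfgAAAAAAAAB+AAAAAAAAAHwAAAAAAAAAfAAAAAAAAAB8AAAAAA=="/>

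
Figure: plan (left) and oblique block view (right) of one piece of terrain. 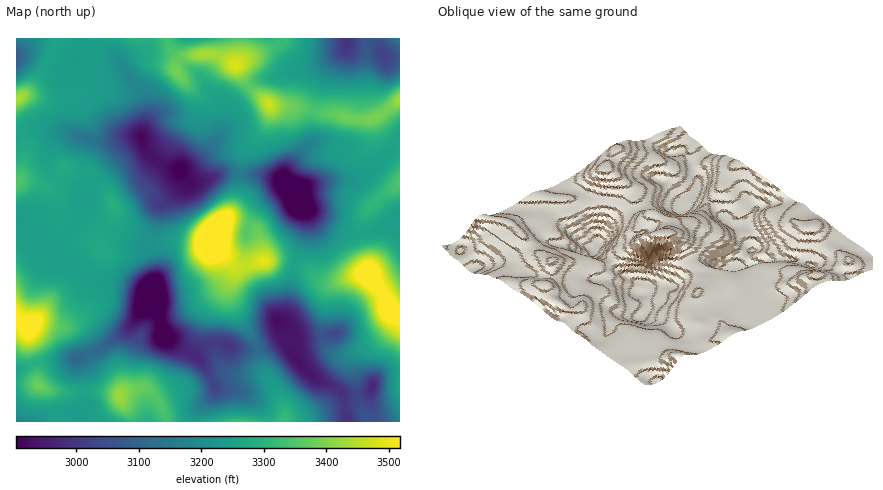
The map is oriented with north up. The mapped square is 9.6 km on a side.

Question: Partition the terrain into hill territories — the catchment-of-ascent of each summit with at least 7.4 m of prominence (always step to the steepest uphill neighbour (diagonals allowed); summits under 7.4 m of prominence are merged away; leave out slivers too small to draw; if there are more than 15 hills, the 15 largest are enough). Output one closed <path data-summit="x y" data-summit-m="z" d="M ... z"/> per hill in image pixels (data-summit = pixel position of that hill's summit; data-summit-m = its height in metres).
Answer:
<path data-summit="212 234" data-summit-m="1115" d="M182 172l0 14-22 18-8 32-7 10 8 26 0 24 7 20 3 20 23 16 8 4 6-7 14-6 8 0 12 5 12 2 12-2 21-12 1-11 5 19 9 11 2-9-2-14-6-6-11-6-26-40-7-16 2-30 9-22 15-14 19-10-13-10-40-5-14 0-12 6-18 4z"/><path data-summit="236 66" data-summit-m="1063" d="M346 38l-264 0-1 12-7 10 14 3 10 0 12-4 8 0 2 3 8 14 14 18 3 12 0 18-3 16 4 10 18 15 16 5 16-7 16-17 15-22 7-22 14-16 10-6 18-4 16-7 26-3 26-16 3-6z"/><path data-summit="30 328" data-summit-m="1082" d="M18 218l-2 0 0 152 26-9 36-3 22-9 22-15 30-36 1-6-29-7-22-3-14-9-32-14-32-31z"/><path data-summit="400 100" data-summit-m="1047" d="M348 45l-18 19-7 12-11 40 0 26-27 30 0 12 11 9 6-5 14-5 34-2 10-3 22-17 18-23 0-80-14-1-6-6-20-2z"/><path data-summit="120 396" data-summit-m="1044" d="M152 296l-30 38-22 15-23 9 7 32 0 16-5 8 3 8 110 0 5-12 18-18 0-6-14-24-38-26-3-20z"/><path data-summit="114 206" data-summit-m="1003" d="M142 140l-16 10-39 38-8 32-8 12-22 22 7 5 22 9 24 14 18 2 32 8 2-14-9-32 7-10 8-32 19-14 3-4 0-10-2-6-12-3-14-8-8-9z"/><path data-summit="368 274" data-summit-m="1085" d="M304 208l-1 0 4 12-1 14-15 42-4 34-9 10 14 9 6 9 40-5 20-27 42-26 0-59-32 12-18 1-24-10z"/><path data-summit="268 104" data-summit-m="1058" d="M342 52l-24 14-26 3-16 7-18 4-10 6-14 16-7 22-15 22-16 17-14 6 0 5 10 9 8-1 22-9 14 0 32 3 10 3 6 5 1-12 27-30 0-26 9-34 9-18z"/><path data-summit="16 182" data-summit-m="1020" d="M38 128l-12 1-10 7 0 82 3 0 5 10 26 24 21-20 8-12 8-32 39-38 16-12-4-2-12 0-14 4-20 0-26-8-18-1z"/><path data-summit="284 422" data-summit-m="1012" d="M280 328l-2 10-20 10-12 2-12-2-12-5-8 0-14 6-5 7 9 10 12 22 22 2 12 6 12 12 4 6 2 8 78 0-2-24-3-6-5-5-22-9-10-10-19-24z"/><path data-summit="388 310" data-summit-m="1083" d="M400 280l-42 26-20 27-28 5-14-1-2 19 10 12 10 10 22 9 8 8 20-1 7-4 3-8 8-7 18-3z"/><path data-summit="18 98" data-summit-m="1049" d="M80 38l-64 0 0 98 14-8 36 4 26 8 20 0 23-4-13-2-10-5-24-20-15-15-5-12 0-12 13-20z"/><path data-summit="400 182" data-summit-m="1020" d="M400 139l-12 15-28 24-10 3-34 2-14 5-6 4 3 12 27 20 24 10 14 0 32-10 4-4z"/><path data-summit="264 262" data-summit-m="1065" d="M288 188l-8 3-10 7-15 14-9 22-2 24 0 6 7 16 27 41 6-5 3-6 4-34 16-48-2-16-6-8-3-10z"/><path data-summit="38 386" data-summit-m="1030" d="M76 358l-34 3-26 9 0 52 20 0 20-10 10-1 12 3 4-4 2-20z"/>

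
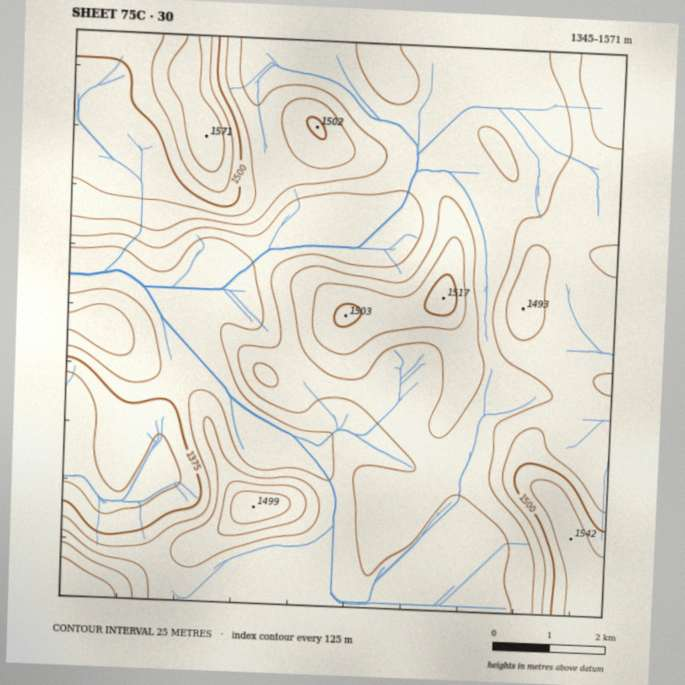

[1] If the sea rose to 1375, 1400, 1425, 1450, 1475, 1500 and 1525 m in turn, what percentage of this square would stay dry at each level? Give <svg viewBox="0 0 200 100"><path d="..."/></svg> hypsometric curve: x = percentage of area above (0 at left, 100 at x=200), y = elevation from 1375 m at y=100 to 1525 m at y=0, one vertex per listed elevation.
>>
<svg viewBox="0 0 200 100"><path d="M189 100l-17-17-37-16-54-17-41-17-24-16-8-17"/></svg>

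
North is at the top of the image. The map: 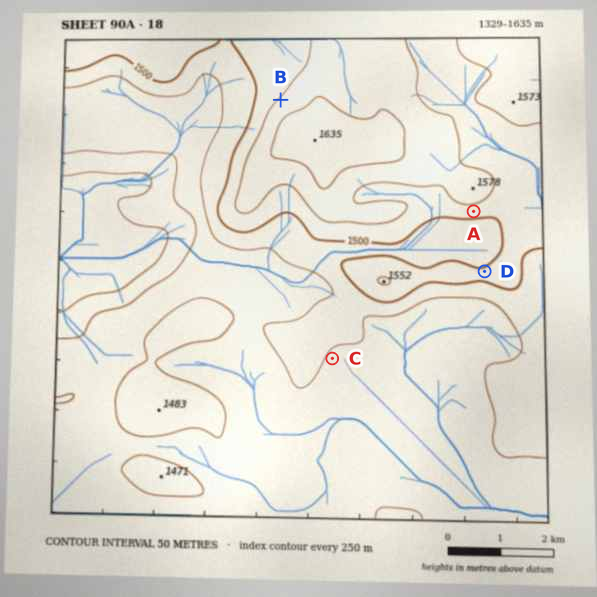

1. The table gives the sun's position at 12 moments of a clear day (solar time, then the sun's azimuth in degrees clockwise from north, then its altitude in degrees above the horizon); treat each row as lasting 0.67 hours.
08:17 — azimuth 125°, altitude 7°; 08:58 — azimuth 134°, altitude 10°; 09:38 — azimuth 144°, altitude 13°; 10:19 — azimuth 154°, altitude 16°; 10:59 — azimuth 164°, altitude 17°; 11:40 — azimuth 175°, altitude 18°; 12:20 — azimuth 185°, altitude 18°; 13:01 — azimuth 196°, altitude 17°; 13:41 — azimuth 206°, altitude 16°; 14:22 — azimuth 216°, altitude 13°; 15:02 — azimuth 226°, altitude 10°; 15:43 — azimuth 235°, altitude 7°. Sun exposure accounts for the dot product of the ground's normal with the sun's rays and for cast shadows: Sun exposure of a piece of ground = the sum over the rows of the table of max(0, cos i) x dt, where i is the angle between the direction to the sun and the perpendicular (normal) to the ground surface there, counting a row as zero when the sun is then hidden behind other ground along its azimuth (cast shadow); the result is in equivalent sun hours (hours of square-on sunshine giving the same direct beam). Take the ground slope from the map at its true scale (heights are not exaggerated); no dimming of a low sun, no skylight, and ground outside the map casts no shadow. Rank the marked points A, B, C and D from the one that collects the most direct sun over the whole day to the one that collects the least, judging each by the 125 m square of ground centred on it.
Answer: A > C > D > B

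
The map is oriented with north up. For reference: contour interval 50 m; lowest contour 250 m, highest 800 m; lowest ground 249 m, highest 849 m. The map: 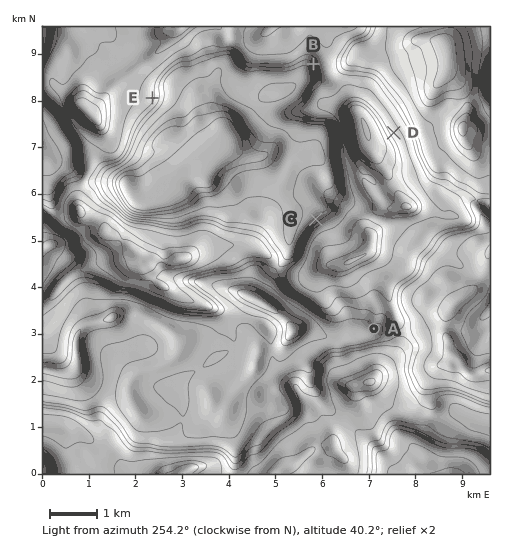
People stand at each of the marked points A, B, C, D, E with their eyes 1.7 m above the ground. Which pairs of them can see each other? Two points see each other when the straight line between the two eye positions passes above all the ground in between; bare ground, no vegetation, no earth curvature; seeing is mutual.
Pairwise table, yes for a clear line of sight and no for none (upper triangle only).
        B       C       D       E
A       no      yes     yes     no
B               no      yes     no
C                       no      no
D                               no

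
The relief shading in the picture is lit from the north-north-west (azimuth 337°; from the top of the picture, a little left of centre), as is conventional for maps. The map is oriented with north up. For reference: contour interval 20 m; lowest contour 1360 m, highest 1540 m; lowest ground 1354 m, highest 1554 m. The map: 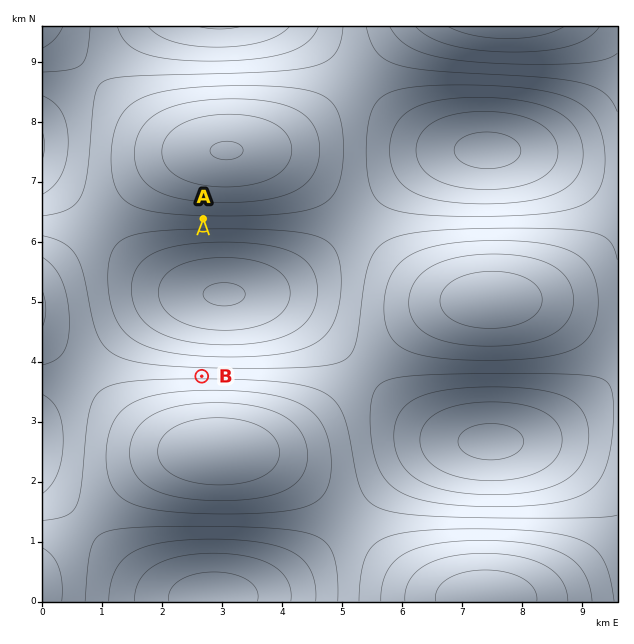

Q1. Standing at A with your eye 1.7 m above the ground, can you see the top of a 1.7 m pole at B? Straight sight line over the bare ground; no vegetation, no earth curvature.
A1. yes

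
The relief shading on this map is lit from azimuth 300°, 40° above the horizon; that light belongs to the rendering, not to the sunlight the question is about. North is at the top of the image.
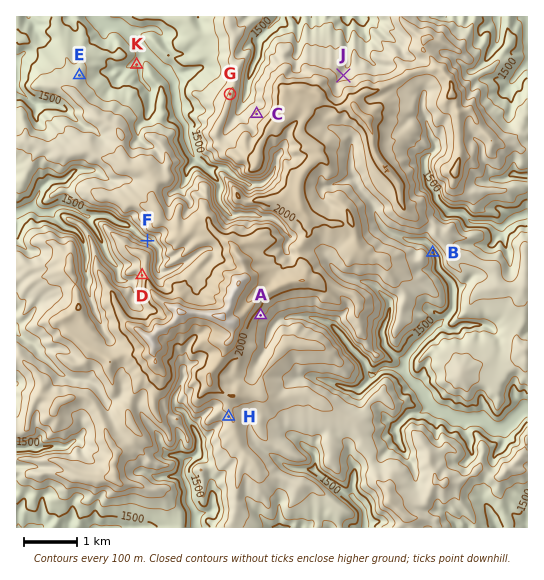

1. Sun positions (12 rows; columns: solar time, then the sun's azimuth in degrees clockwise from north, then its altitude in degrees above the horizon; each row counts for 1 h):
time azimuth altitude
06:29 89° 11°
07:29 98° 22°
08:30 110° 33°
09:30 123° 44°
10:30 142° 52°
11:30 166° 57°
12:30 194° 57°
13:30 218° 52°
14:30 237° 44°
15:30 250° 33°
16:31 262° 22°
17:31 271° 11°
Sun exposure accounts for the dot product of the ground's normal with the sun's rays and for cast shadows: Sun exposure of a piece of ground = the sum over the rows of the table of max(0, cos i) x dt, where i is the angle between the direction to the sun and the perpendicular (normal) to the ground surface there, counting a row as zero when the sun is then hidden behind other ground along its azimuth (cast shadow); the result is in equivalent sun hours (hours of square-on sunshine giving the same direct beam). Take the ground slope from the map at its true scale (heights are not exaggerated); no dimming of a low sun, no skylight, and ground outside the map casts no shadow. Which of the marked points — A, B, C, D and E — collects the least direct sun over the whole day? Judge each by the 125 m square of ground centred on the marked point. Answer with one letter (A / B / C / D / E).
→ B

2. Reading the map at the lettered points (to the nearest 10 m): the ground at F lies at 1600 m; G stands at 1810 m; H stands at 1890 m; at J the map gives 1740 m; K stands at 1390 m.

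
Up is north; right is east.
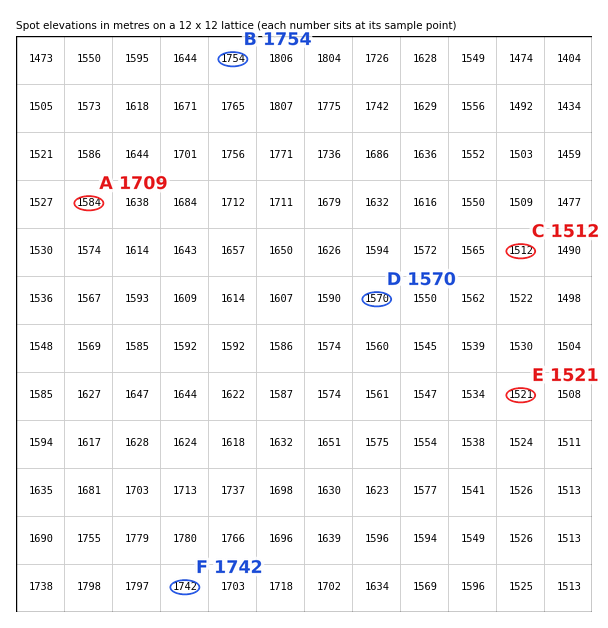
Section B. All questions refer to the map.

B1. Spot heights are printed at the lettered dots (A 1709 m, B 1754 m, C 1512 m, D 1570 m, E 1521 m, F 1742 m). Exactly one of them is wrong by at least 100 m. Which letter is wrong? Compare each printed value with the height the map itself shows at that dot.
A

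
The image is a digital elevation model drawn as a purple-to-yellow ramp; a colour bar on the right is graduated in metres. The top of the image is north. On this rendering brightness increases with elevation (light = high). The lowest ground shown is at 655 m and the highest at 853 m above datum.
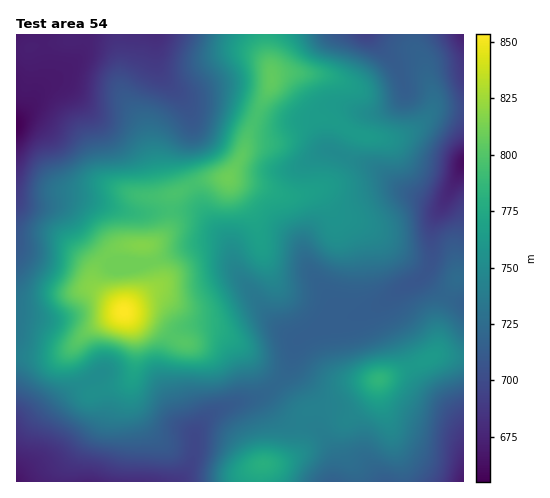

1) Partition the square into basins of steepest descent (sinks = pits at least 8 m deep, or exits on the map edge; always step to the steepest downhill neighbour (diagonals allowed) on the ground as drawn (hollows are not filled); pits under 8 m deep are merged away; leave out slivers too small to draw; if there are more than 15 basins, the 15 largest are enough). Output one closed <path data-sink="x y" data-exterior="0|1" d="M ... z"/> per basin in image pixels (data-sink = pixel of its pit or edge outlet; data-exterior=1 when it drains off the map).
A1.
<path data-sink="463 163" data-exterior="1" d="M271 84l-22 47-5 23-13 21-4 4-14 0-18 4-24 14 0 22-3 12-9 9-13 6 9 23 1 14-32 28 36 16 22 15 7 0 18-9 9 0 9 3 16 11 64 65 23-5 21 1 12-8 13-17 8-5 23-8 32-15 26 2 1-248-29 0-15 16-11 8-16 6-11 0-28-6-27-15-23-1-16-12-12-12z"/><path data-sink="17 124" data-exterior="1" d="M265 34l-249 1 1 321 42-1 16-11-2 9 3 7 16 32 31-8 9-6 3-12 1-23-4-19-8-13 32-28-1-14-9-23 13-6 9-9 3-12 0-22 3-3 32-14 21-1 14-21 8-27 23-47 0-16-5-15z"/><path data-sink="17 481" data-exterior="1" d="M127 313l-1 2 6 9 3 12 1 19-3 20-10 9-31 8-16-32-2-14-7 5-14 5-37 1 1 125 242 0 1-12 3-6 21-3 11-8 5-9 1-21 5-10-4-2-39-40-22-24-16-11-9-3-9 0-18 9-7 0-22-15z"/><path data-sink="463 481" data-exterior="1" d="M445 355l-12 1-20 10-36 14-10 14-18 14-21-1-20 4-5 5-2 7-1 21-5 9-11 8-21 3-3 6 0 11 203 1 1-124z"/><path data-sink="367 35" data-exterior="1" d="M412 34l-146 0 0 12 6 22 0 18 23 26 9 5 23 1 27 15 11 4 17 2 16-1 22-13 11-13 3-9-8-37-12-20z"/><path data-sink="463 35" data-exterior="1" d="M463 34l-50 1 1 11 10 17 3 14 5 15 2 11-2 8 3-2 29-1z"/>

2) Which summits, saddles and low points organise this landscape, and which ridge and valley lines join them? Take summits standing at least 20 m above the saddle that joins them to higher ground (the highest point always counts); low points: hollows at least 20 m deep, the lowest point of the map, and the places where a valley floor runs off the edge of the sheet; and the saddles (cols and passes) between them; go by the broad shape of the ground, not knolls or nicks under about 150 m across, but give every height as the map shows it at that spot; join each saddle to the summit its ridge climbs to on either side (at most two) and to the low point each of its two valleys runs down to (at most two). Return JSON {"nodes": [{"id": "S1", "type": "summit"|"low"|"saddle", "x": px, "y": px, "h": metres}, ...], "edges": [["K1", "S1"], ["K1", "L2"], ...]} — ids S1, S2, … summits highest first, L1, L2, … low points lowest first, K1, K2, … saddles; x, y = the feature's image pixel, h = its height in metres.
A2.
{"nodes": [
{"id": "S1", "type": "summit", "x": 124, "y": 311, "h": 853},
{"id": "S2", "type": "summit", "x": 379, "y": 380, "h": 785},
{"id": "S3", "type": "summit", "x": 263, "y": 464, "h": 780},
{"id": "L1", "type": "low", "x": 17, "y": 124, "h": 655},
{"id": "L2", "type": "low", "x": 463, "y": 163, "h": 662},
{"id": "L3", "type": "low", "x": 17, "y": 481, "h": 665},
{"id": "L4", "type": "low", "x": 463, "y": 481, "h": 669},
{"id": "L5", "type": "low", "x": 463, "y": 35, "h": 673},
{"id": "K1", "type": "saddle", "x": 89, "y": 381, "h": 751},
{"id": "K2", "type": "saddle", "x": 300, "y": 425, "h": 740},
{"id": "K3", "type": "saddle", "x": 277, "y": 382, "h": 722},
{"id": "K4", "type": "saddle", "x": 463, "y": 109, "h": 700}],
"edges": [["K1", "S1"], ["K1", "L1"], ["K1", "L3"], ["K2", "S2"], ["K2", "S3"], ["K2", "L3"], ["K2", "L4"], ["K3", "S1"], ["K3", "S2"], ["K3", "L2"], ["K3", "L3"], ["K4", "S1"], ["K4", "L2"], ["K4", "L5"]]}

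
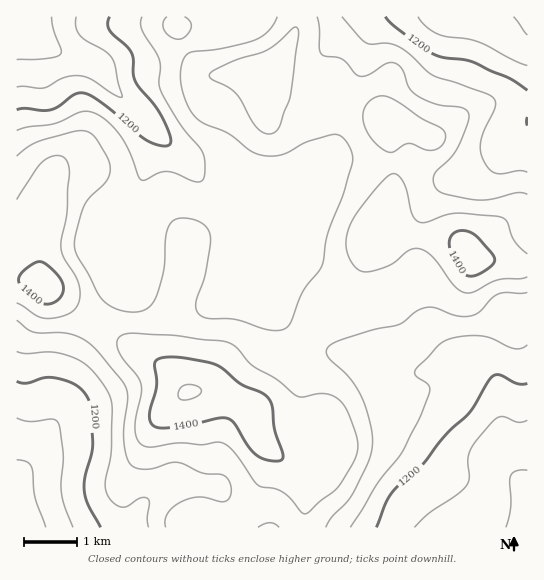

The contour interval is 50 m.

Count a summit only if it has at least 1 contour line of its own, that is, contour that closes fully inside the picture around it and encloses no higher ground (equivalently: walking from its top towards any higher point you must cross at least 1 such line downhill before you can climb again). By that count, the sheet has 3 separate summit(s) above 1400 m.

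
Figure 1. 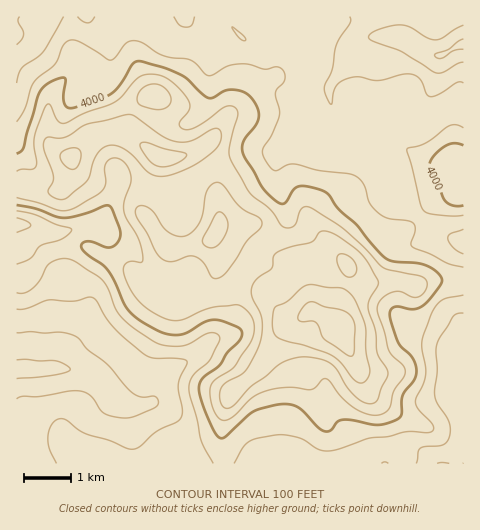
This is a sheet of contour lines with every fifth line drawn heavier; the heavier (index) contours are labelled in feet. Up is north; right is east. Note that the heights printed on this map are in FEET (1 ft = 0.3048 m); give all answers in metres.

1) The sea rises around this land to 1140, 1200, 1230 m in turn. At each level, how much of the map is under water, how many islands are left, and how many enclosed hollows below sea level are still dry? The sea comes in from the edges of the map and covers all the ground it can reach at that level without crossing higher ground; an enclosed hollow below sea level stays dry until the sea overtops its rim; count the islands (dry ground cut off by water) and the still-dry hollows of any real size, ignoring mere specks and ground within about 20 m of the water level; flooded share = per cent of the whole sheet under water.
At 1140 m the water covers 9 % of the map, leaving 0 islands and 0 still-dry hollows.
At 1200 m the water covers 50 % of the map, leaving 0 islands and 0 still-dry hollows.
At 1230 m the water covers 63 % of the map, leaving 0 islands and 0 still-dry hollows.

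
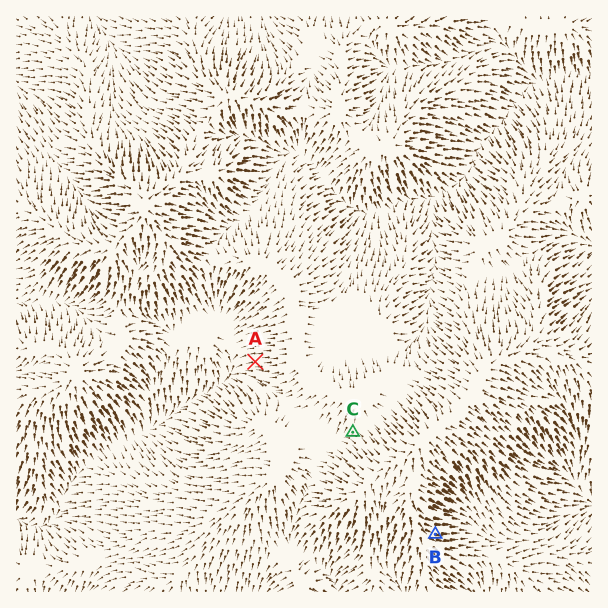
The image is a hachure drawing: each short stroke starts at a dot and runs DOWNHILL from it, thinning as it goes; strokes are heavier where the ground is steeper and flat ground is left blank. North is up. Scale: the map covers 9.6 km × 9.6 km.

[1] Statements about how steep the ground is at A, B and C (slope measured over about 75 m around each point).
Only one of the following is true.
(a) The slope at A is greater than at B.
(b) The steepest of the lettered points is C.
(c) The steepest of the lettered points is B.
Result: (c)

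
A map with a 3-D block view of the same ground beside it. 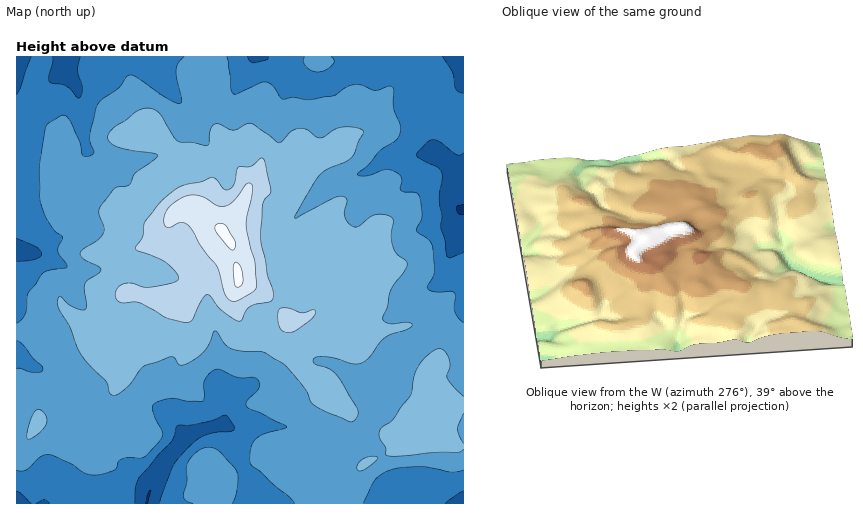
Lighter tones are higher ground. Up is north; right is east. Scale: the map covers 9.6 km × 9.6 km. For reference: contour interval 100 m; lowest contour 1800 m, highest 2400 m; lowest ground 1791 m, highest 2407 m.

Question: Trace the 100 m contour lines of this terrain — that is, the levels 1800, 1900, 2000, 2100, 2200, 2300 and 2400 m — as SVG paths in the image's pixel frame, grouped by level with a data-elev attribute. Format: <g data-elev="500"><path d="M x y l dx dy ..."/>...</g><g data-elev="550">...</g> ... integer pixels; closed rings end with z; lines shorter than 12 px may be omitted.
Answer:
<g data-elev="1800"><path d="M146 503l1-8 4-5-3 13"/><path d="M463 215l-4-1-3-6 1-2 6-2"/></g><g data-elev="1900"><path d="M36 503l9-3 4 3"/><path d="M135 503l0-15 3-9 21-25 12-12 6-16 2-1 11 0 16-3 17-7 4 1 7 10 0 4-28 5-7 4-10 8-16 19-13 37"/><path d="M445 503l18-12"/><path d="M17 491l15 12"/><path d="M463 253l-12 5-4-2-2-15-4-14 1-11-3-18 3-25-4-6-17-8-5-4 11-13 6-2 7 2 16 12 4 1 3-2"/><path d="M17 238l19 9 6 7-2 3-6 3-17 2"/><path d="M463 93l-7-4-3-16-11-16"/><path d="M31 57l-11 31-3 6"/><path d="M80 57l-2 14 4 18-1 7-3 2-11-12-15-3-3-2 0-5 4-14 0-5"/><path d="M268 57l-2 3-13 3-3-2-3-4"/></g><g data-elev="2000"><path d="M232 503l5-14 0-17-17-20-5-3-6-2-7 2-6 3-6 6-3 7 0 16-4 15 3 5 7 2"/><path d="M363 503l12-23 6-6 10-4 29-4 31 6 12-2"/><path d="M17 470l9 0 14-13 8-3 23 10 14 9 13 2 17-5 3-9 4-2 22-2 14-14 4-7 0-6-9-18-1-4 2-4 6-3 11-3 16 3 15 0 2-4-1-13 2-4 7-8 6-3 19 8 15 0 5 2 3 4-1 5-12 13 0 6 40 19-3 3-19 4-8 5-6 8-1 14 2 6 37 30 5 7"/><path d="M17 340l7 5 9 13 9 8 1 3-2 3-6 1-18-5"/><path d="M463 323l-8-11 0-16-1-4-20 0-5-2-2-2 7-16-1-22-3-9-14-11 6-15-2-15-2-6-4-2-13-1-1-3 2-7-1-4-9-7-8 0-17 6-7 0-3-2 12-10 10-13 16-10 4-6 1-8-6-18 0-19-2-3-3-1-14 4-13-5-7 0-8 2-14 9-22 4-18-3-9 2-4-2-8-12-8-3-29 12-3-1-1-4-1-14-3-18"/><path d="M184 57l-5 5-3 7 1 10 4 20-1 4-4 0-9-5-29-20-7-3-5 2-8 11-19 14-3 6-6 26 0 8 4 10-3 3-6 2-3-2-3-14-9-20-4-5-5 0-14 9-7 39 0 35 7 21 8 11 7 5-4 15 9 16-1 1-18 3-7 4-13 18-3 22-8 8"/><path d="M305 57l-2 4 3 5 6 5 6 1 7-2 7-5 2-5-3-3"/></g><g data-elev="2100"><path d="M358 471l9-3 11-10-7-2-8 3-6 6 0 3z"/><path d="M463 444l-5-15 5-16"/><path d="M28 439l11-6 7-9 0-8-6-6-5 1-4 7-4 15z"/><path d="M350 422l3 0 3-3 2-8-16-28-9-12-6-3-11-3-3-5 3-3 9 0 10 1 18 6 8-1 8-5 10-15 6-6 7-3 15-4 5-4 0-2-5-2-18 2-5-3-1-2 5-13 3-16 14-20 2-7-10-9-4-7-2-12 2-14-1-3-7-3-9 0-7 3-11 8-5 0-5-3-3-5-1-6 3-12-3-3-10 1-37 20-3 0 26-44 8-5 18-7 7-6 10-22 0-4-10-3-12 0-21 11-5-2-9-7-8 0-7 3-8 9-4 2-28-20-5 1-12 6-18-6-5 4-2 16-3 2-12-3-16-2-18-27-6-4-7-2-10 3-22 16-7 9 1 5 3 3 10 4 33 5 3 3-23 17-6 12-14 3-16 20 0 6 5 13 0 6-5 6-16 10-3 5 4 6 14 6 3 3-1 3-12 8-3 4 1 25-4 1-8-3-14-11-3 6 2 7 11 19 9 24 9 11 18 18 4 13 6 1 8-5 7-7 9-14 6-4 25-8 3 1 6 7 5 0 7-4 14-12 9-18 2 1 7 12 6 4 12 3 21 1 20 11 21 25 9 16 12 7z"/><path d="M463 396l-16-17 0-4 3-10-3-11-6-5-6 1-9 7-7 8-5 11-4 20-17 23-12 10-2 6 1 4 6 8-1 7 4 2 48-4 21 0 5-3"/></g><g data-elev="2200"><path d="M284 332l7 0 7-3 15-11 2-5 0-3-2 0-11 3-14-5-8 1-2 4 0 10 2 5z"/><path d="M180 321l7 1 5-1 9-20 6-6 3 1 12 15 12 8 5 2 3-1 4-9 4-4 20-5 3-3 0-9-6-15-6-35 2-35 8-14-6-29-2-4-3 0-9 8-13 1-4 17-5 6-5-1-8-10-3-2-11 5-15 2-8 3-18 14-16 21-2 14-8 13 30 13 11 10 2 7-6 4-24 4-17-4-7 1-7 5-2 4 1 5 6 5 18 0 26 15z"/></g><g data-elev="2300"><path d="M230 300l5 1 4-1 14-9 4-5-2-25-9-35 6-35 0-6-2-2-5 2-9 13-8 7-10 1-16-9-7-2-7 0-8 4-9 7-5 6-2 6 0 5 3 4 4 0 10-5 5 1 4 5 11 18 16 21 7 25z"/></g><g data-elev="2400"><path d="M236 286l2 1 3-1 2-5-2-13-5-6-2 2-1 5z"/><path d="M230 249l2 1 3-2 1-4-2-4-9-15-3-2-5 1-2 3 1 5z"/></g>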